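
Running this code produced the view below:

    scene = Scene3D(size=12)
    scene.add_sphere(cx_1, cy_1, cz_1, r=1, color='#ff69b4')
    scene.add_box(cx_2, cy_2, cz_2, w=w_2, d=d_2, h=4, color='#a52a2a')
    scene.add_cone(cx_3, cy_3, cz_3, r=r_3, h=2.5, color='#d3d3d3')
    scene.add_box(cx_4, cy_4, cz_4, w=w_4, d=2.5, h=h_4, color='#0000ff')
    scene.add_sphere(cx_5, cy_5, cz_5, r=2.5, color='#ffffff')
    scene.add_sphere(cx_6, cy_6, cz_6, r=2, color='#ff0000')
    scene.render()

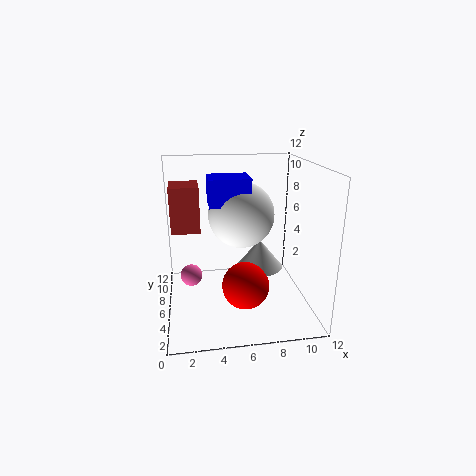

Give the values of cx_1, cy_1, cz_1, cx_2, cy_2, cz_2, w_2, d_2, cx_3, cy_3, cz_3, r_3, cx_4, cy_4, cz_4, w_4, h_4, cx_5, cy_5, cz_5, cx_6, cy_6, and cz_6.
cx_1 = 2
cy_1 = 8.5
cz_1 = 1.5
cx_2 = 0.5
cy_2 = 7.5
cz_2 = 6
w_2 = 2.5
d_2 = 3
cx_3 = 8
cy_3 = 6.5
cz_3 = 3
r_3 = 2
cx_4 = 3.5
cy_4 = 3
cz_4 = 9.5
w_4 = 3
h_4 = 2
cx_5 = 6
cy_5 = 4.5
cz_5 = 8.5
cx_6 = 6.5
cy_6 = 5
cz_6 = 2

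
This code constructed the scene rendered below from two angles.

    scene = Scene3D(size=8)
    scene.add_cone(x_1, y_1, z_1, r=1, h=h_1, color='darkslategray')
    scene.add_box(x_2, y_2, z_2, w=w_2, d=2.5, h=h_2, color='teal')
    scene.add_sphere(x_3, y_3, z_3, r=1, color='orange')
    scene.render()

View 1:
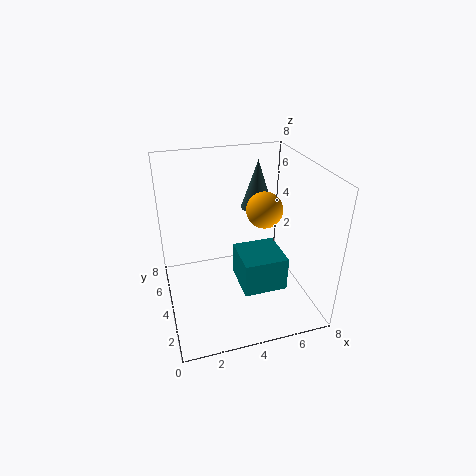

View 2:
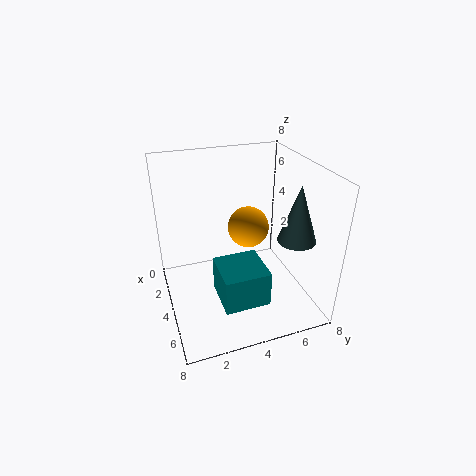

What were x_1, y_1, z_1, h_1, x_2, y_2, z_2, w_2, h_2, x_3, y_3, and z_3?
x_1 = 6
y_1 = 6.5
z_1 = 4.5
h_1 = 3
x_2 = 4
y_2 = 2.5
z_2 = 1
w_2 = 2.5
h_2 = 2
x_3 = 5.5
y_3 = 4
z_3 = 5.5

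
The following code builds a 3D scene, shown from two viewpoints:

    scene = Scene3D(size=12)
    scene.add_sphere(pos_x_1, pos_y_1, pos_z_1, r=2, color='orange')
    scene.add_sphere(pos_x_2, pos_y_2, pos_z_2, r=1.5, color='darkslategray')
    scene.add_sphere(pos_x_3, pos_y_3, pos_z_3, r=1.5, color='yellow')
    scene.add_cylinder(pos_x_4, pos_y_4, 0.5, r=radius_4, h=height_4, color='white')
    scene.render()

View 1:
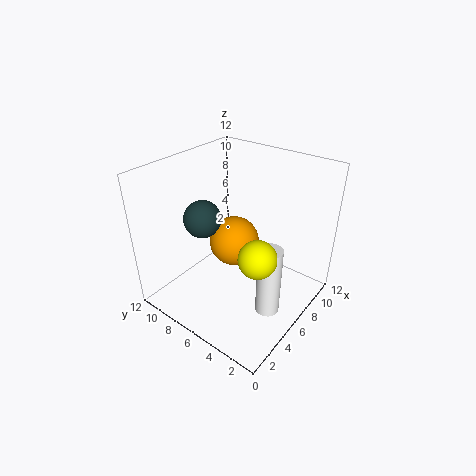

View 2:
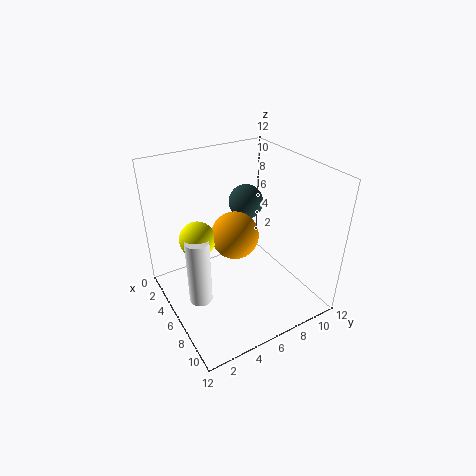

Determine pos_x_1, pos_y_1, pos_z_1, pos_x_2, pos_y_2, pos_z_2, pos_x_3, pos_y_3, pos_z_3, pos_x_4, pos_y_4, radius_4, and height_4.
pos_x_1 = 5.5
pos_y_1 = 6
pos_z_1 = 6
pos_x_2 = 4
pos_y_2 = 8
pos_z_2 = 8
pos_x_3 = 4.5
pos_y_3 = 3
pos_z_3 = 6
pos_x_4 = 5.5
pos_y_4 = 2.5
radius_4 = 1
height_4 = 6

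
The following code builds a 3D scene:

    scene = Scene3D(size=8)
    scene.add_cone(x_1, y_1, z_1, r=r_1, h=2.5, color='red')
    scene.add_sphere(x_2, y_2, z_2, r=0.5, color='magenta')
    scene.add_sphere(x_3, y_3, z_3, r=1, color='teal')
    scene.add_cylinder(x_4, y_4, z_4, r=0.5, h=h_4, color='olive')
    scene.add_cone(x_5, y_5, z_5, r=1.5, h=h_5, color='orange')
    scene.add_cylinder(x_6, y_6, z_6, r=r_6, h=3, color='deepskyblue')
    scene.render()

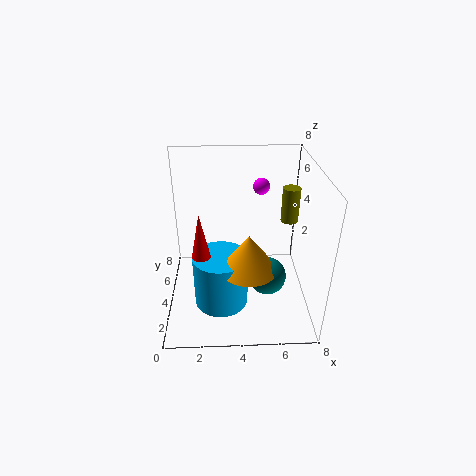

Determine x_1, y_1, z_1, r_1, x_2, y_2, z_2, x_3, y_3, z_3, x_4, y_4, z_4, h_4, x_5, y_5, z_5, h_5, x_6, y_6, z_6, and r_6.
x_1 = 2; y_1 = 3; z_1 = 3.5; r_1 = 0.5; x_2 = 5.5; y_2 = 6.5; z_2 = 6; x_3 = 5.5; y_3 = 2.5; z_3 = 2.5; x_4 = 7; y_4 = 5; z_4 = 4.5; h_4 = 2; x_5 = 4.5; y_5 = 2.5; z_5 = 3; h_5 = 2; x_6 = 3; y_6 = 3; z_6 = 0.5; r_6 = 1.5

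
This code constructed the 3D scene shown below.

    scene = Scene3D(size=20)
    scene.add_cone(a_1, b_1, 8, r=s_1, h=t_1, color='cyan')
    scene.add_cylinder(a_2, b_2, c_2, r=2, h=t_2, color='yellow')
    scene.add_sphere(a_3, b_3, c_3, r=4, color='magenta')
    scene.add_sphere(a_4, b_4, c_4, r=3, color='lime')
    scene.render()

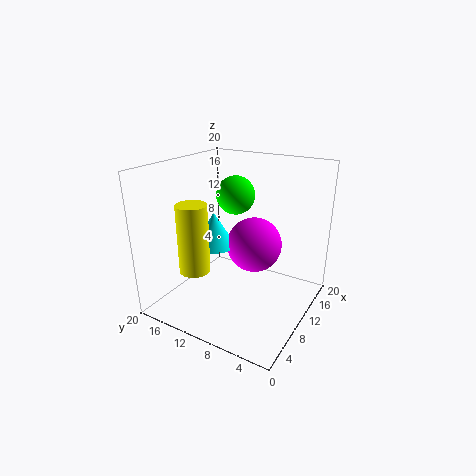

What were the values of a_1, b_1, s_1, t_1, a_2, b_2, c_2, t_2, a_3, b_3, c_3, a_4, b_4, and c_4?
a_1 = 10, b_1 = 14, s_1 = 3, t_1 = 5, a_2 = 4, b_2 = 13, c_2 = 7, t_2 = 9, a_3 = 13, b_3 = 9, c_3 = 8, a_4 = 16, b_4 = 14, c_4 = 14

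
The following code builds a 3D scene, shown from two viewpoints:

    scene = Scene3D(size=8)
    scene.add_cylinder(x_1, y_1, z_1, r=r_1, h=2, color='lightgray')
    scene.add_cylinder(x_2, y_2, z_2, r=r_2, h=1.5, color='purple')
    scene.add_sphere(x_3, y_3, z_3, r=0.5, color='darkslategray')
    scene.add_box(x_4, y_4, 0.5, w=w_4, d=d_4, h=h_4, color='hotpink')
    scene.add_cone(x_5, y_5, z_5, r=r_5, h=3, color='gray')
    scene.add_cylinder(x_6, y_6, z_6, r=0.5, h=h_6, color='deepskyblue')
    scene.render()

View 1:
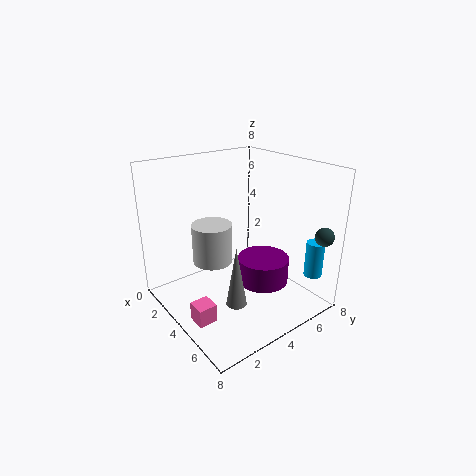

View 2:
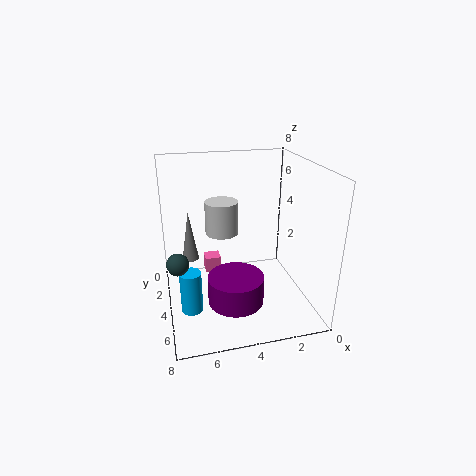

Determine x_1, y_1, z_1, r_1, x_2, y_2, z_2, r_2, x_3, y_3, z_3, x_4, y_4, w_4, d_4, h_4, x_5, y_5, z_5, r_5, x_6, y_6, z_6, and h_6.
x_1 = 4.5
y_1 = 2
z_1 = 3.5
r_1 = 1
x_2 = 4.5
y_2 = 5.5
z_2 = 1
r_2 = 1.5
x_3 = 7.5
y_3 = 7
z_3 = 4.5
x_4 = 4.5
y_4 = 0.5
w_4 = 1
d_4 = 1
h_4 = 1
x_5 = 6.5
y_5 = 2
z_5 = 2
r_5 = 0.5
x_6 = 7
y_6 = 7
z_6 = 2
h_6 = 2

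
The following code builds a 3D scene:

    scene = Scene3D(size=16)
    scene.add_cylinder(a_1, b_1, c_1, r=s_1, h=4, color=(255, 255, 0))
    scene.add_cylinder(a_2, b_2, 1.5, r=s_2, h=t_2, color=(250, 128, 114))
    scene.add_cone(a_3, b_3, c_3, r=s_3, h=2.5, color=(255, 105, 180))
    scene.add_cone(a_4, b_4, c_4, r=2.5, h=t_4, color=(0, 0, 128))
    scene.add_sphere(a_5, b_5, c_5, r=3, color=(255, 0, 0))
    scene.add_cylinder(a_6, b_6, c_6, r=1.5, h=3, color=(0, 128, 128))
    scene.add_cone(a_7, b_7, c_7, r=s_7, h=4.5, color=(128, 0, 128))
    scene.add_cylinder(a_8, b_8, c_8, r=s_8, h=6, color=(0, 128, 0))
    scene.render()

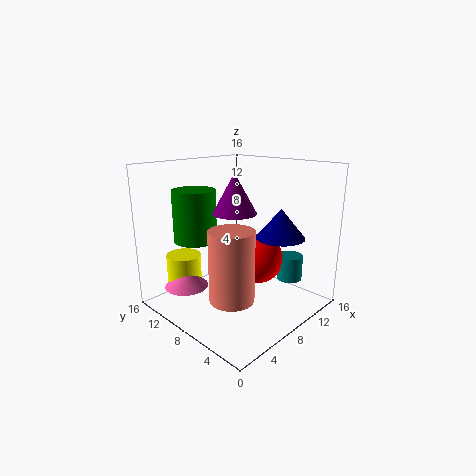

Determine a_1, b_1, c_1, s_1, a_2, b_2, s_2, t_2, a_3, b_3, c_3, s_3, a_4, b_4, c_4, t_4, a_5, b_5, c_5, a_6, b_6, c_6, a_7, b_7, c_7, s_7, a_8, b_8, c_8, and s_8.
a_1 = 4.5; b_1 = 13.5; c_1 = 1.5; s_1 = 2; a_2 = 6; b_2 = 7; s_2 = 2.5; t_2 = 8; a_3 = 4; b_3 = 12.5; c_3 = 2; s_3 = 2.5; a_4 = 9; b_4 = 3; c_4 = 9; t_4 = 3; a_5 = 11.5; b_5 = 8; c_5 = 4.5; a_6 = 14; b_6 = 5; c_6 = 2; a_7 = 8.5; b_7 = 9; c_7 = 10.5; s_7 = 2.5; a_8 = 6; b_8 = 13; c_8 = 7; s_8 = 2.5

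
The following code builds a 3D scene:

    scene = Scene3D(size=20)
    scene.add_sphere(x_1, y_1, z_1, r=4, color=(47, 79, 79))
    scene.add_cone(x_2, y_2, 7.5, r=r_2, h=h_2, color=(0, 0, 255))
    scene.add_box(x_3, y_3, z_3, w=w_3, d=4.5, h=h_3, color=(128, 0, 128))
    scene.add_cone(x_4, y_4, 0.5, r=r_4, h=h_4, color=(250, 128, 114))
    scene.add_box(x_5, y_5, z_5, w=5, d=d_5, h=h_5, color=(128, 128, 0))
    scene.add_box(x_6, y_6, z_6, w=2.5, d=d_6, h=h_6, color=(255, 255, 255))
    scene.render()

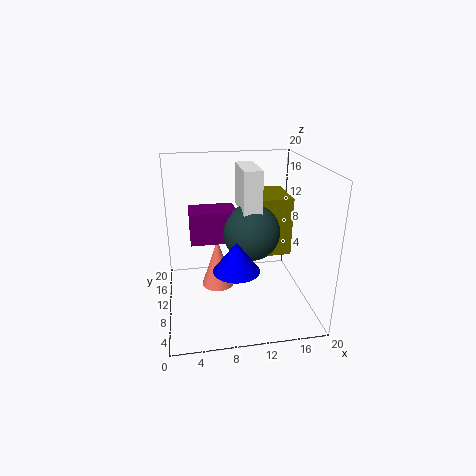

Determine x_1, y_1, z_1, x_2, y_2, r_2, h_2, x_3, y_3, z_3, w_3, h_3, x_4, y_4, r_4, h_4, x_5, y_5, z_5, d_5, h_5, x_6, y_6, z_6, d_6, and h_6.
x_1 = 12, y_1 = 10.5, z_1 = 10.5, x_2 = 9, y_2 = 5.5, r_2 = 3, h_2 = 4, x_3 = 3.5, y_3 = 10.5, z_3 = 9, w_3 = 6.5, h_3 = 4.5, x_4 = 7.5, y_4 = 14, r_4 = 2.5, h_4 = 7.5, x_5 = 13, y_5 = 10.5, z_5 = 6.5, d_5 = 7, h_5 = 8.5, x_6 = 10.5, y_6 = 8.5, z_6 = 13.5, d_6 = 6.5, h_6 = 6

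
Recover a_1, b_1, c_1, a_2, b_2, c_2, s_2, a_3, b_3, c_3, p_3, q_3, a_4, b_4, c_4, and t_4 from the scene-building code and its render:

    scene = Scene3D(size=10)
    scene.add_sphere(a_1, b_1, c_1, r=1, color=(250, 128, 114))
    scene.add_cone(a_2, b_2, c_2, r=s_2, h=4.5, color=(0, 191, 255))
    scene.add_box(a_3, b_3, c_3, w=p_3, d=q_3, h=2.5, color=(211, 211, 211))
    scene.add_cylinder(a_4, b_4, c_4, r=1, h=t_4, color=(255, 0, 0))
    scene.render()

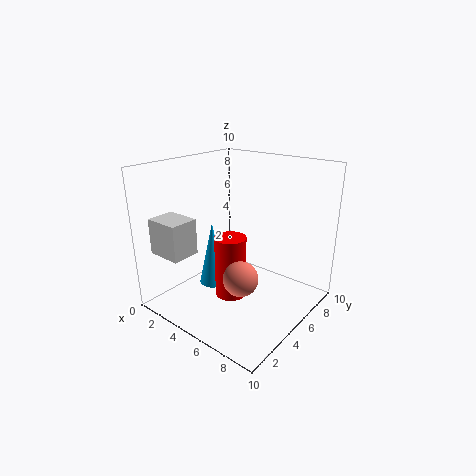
a_1 = 8; b_1 = 1.5; c_1 = 4.5; a_2 = 3.5; b_2 = 4; c_2 = 1.5; s_2 = 1; a_3 = 0.5; b_3 = 1; c_3 = 4; p_3 = 2.5; q_3 = 2; a_4 = 6; b_4 = 3; c_4 = 2; t_4 = 4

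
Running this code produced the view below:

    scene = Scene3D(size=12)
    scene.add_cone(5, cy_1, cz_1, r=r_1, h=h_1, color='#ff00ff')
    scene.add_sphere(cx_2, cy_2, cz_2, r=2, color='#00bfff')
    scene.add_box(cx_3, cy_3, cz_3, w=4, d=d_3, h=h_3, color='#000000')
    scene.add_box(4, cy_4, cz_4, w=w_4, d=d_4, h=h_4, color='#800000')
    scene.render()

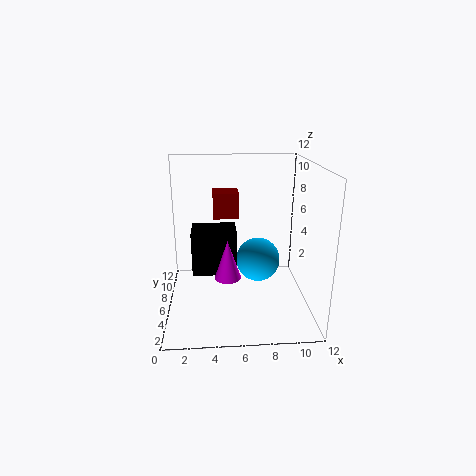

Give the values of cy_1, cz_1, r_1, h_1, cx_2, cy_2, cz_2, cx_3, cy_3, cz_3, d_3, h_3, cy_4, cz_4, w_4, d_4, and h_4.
cy_1 = 3
cz_1 = 4
r_1 = 1
h_1 = 3
cx_2 = 8
cy_2 = 8
cz_2 = 3
cx_3 = 2
cy_3 = 7
cz_3 = 2
d_3 = 3
h_3 = 4
cy_4 = 5
cz_4 = 8
w_4 = 2
d_4 = 2
h_4 = 2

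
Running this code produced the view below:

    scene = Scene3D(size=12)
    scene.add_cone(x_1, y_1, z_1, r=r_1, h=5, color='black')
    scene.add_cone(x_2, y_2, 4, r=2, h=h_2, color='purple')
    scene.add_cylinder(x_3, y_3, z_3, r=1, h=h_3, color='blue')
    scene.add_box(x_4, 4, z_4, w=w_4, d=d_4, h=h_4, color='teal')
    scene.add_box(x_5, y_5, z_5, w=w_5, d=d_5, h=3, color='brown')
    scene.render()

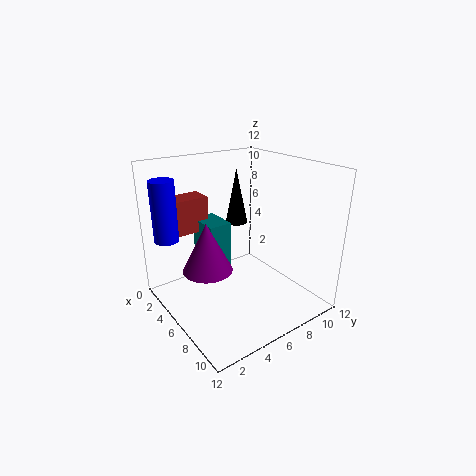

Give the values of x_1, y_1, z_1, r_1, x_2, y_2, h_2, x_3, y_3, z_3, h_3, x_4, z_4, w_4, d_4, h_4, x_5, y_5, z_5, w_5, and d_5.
x_1 = 3; y_1 = 8; z_1 = 6; r_1 = 1; x_2 = 6; y_2 = 3; h_2 = 4; x_3 = 3; y_3 = 1; z_3 = 6; h_3 = 5; x_4 = 2; z_4 = 2; w_4 = 3; d_4 = 2; h_4 = 5; x_5 = 1; y_5 = 1; z_5 = 6; w_5 = 2; d_5 = 4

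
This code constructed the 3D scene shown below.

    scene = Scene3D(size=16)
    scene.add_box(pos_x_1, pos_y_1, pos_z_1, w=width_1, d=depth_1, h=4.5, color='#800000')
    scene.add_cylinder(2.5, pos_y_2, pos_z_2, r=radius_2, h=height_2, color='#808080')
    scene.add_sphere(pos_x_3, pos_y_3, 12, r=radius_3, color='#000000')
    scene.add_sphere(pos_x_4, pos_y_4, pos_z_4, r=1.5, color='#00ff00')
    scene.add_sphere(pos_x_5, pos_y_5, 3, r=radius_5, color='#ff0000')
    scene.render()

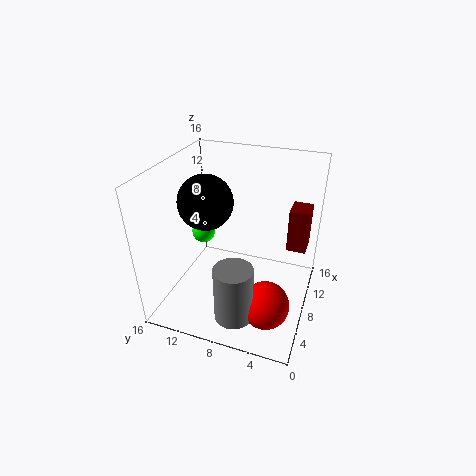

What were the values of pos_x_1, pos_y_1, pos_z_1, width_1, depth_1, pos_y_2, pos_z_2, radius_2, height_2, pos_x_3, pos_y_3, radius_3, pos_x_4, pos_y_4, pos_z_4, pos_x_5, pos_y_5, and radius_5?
pos_x_1 = 7.5; pos_y_1 = 0.5; pos_z_1 = 8; width_1 = 2.5; depth_1 = 2; pos_y_2 = 6.5; pos_z_2 = 2; radius_2 = 2; height_2 = 6; pos_x_3 = 7.5; pos_y_3 = 11.5; radius_3 = 3; pos_x_4 = 12.5; pos_y_4 = 14.5; pos_z_4 = 5; pos_x_5 = 4; pos_y_5 = 3.5; radius_5 = 2.5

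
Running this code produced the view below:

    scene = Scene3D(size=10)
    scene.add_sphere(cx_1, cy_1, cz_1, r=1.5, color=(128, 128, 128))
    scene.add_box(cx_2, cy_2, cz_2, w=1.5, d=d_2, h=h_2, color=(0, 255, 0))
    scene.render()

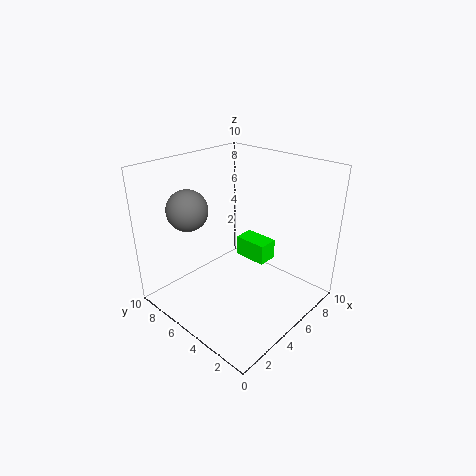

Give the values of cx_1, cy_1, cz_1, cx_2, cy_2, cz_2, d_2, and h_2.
cx_1 = 3.5
cy_1 = 8.5
cz_1 = 6.5
cx_2 = 6.5
cy_2 = 4
cz_2 = 2.5
d_2 = 2.5
h_2 = 1.5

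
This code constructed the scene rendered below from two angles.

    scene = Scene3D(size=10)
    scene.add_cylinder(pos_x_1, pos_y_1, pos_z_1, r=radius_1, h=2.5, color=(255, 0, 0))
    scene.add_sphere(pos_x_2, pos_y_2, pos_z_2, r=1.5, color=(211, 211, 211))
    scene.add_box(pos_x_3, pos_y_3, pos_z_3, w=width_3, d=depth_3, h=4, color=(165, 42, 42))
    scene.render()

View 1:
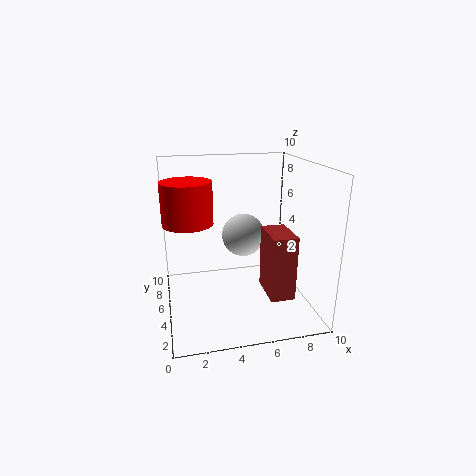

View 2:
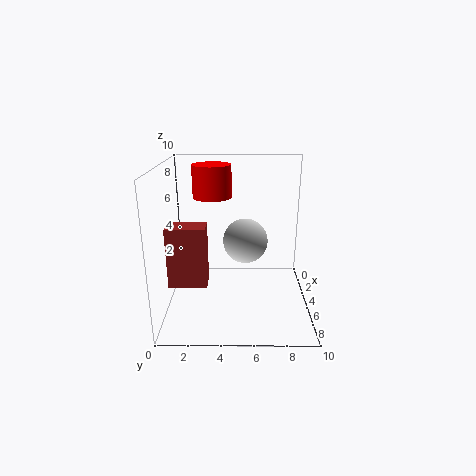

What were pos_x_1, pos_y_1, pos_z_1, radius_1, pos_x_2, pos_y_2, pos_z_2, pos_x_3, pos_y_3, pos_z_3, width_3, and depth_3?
pos_x_1 = 1.5
pos_y_1 = 3
pos_z_1 = 7
radius_1 = 1.5
pos_x_2 = 5.5
pos_y_2 = 5.5
pos_z_2 = 5
pos_x_3 = 6
pos_y_3 = 0.5
pos_z_3 = 2.5
width_3 = 1.5
depth_3 = 2.5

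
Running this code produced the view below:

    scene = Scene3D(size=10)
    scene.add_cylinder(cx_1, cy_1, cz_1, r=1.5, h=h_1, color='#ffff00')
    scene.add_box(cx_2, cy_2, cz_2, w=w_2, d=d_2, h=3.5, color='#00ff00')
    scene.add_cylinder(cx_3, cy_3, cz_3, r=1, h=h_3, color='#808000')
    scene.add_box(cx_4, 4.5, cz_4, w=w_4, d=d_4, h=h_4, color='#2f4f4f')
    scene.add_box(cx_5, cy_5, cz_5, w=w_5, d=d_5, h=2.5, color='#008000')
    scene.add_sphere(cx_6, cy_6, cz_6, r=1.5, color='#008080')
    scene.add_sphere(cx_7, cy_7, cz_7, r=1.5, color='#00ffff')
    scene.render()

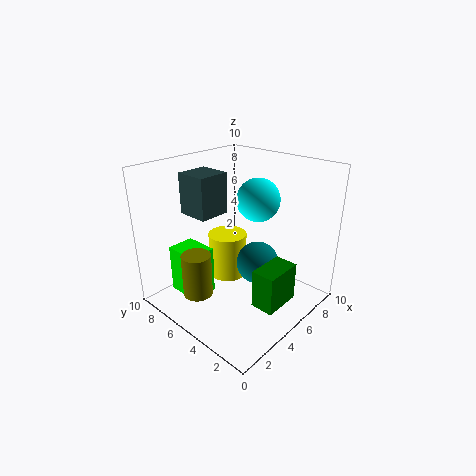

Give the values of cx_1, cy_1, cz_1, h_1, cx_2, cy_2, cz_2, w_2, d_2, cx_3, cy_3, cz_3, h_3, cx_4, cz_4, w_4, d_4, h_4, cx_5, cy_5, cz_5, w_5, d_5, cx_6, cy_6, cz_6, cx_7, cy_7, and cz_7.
cx_1 = 6.5; cy_1 = 7.5; cz_1 = 0.5; h_1 = 3.5; cx_2 = 2; cy_2 = 6.5; cz_2 = 0.5; w_2 = 2; d_2 = 2.5; cx_3 = 2; cy_3 = 6; cz_3 = 1.5; h_3 = 3; cx_4 = 1.5; cz_4 = 7.5; w_4 = 2; d_4 = 2; h_4 = 2.5; cx_5 = 3; cy_5 = 0.5; cz_5 = 2; w_5 = 2.5; d_5 = 1.5; cx_6 = 6; cy_6 = 4; cz_6 = 3; cx_7 = 6.5; cy_7 = 4.5; cz_7 = 7.5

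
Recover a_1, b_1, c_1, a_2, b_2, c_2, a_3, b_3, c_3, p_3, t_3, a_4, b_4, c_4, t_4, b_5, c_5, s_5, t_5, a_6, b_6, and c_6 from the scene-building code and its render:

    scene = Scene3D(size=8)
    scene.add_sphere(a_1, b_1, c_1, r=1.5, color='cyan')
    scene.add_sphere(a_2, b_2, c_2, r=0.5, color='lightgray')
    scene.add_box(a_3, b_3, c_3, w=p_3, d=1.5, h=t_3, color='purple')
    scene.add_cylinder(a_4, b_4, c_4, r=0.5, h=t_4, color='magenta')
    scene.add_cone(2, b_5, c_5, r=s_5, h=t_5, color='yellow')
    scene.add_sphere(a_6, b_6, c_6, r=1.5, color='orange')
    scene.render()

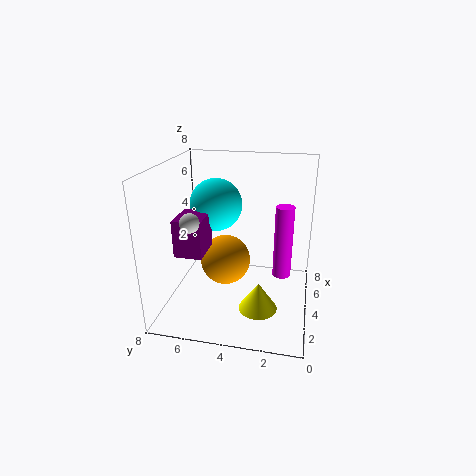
a_1 = 5, b_1 = 5.5, c_1 = 5.5, a_2 = 2, b_2 = 6, c_2 = 5.5, a_3 = 2, b_3 = 5.5, c_3 = 3.5, p_3 = 2, t_3 = 2, a_4 = 4, b_4 = 1.5, c_4 = 2, t_4 = 4, b_5 = 2.5, c_5 = 1, s_5 = 1, t_5 = 1.5, a_6 = 5, b_6 = 5, c_6 = 2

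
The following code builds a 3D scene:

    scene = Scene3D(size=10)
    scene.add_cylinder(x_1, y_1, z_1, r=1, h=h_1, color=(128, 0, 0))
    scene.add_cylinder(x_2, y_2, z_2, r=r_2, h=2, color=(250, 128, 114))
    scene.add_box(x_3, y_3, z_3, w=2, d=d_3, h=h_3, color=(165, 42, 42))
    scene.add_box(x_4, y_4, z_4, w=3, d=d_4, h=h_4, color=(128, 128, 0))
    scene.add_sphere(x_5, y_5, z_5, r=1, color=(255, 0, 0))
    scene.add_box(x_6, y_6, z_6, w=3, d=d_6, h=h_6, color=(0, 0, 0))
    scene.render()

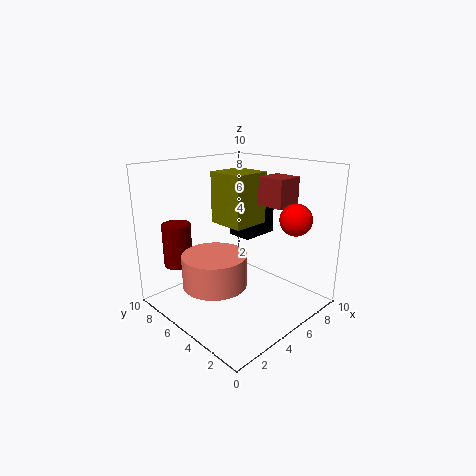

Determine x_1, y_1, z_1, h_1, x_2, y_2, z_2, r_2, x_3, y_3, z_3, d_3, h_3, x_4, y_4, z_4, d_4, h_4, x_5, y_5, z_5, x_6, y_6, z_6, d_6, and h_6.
x_1 = 2; y_1 = 8; z_1 = 3; h_1 = 3; x_2 = 2; y_2 = 4; z_2 = 3; r_2 = 2; x_3 = 7; y_3 = 3; z_3 = 7; d_3 = 2; h_3 = 2; x_4 = 6; y_4 = 6; z_4 = 5; d_4 = 3; h_4 = 4; x_5 = 6; y_5 = 1; z_5 = 7; x_6 = 7; y_6 = 6; z_6 = 4; d_6 = 2; h_6 = 2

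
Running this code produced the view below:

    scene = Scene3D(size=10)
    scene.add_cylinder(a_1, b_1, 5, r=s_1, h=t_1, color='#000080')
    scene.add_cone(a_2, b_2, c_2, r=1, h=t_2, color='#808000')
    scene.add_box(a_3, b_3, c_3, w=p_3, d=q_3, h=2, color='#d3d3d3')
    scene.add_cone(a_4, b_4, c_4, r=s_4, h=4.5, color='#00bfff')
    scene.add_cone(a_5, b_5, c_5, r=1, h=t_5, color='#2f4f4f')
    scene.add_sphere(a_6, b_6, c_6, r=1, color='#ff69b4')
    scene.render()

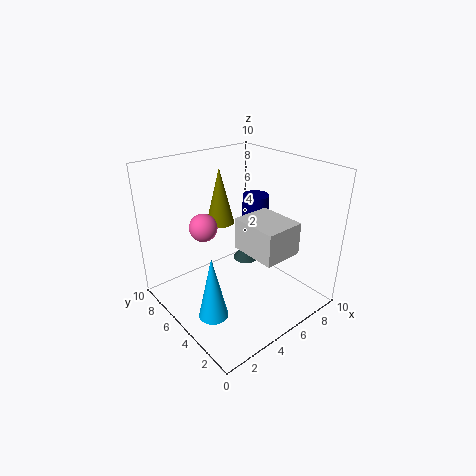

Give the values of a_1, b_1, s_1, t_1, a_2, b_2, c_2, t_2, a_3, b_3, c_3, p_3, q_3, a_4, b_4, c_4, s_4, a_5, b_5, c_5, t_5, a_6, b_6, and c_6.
a_1 = 8, b_1 = 6.5, s_1 = 1, t_1 = 2, a_2 = 5, b_2 = 7, c_2 = 5.5, t_2 = 4, a_3 = 3.5, b_3 = 0.5, c_3 = 5.5, p_3 = 2.5, q_3 = 3, a_4 = 2, b_4 = 4, c_4 = 0.5, s_4 = 1, a_5 = 7.5, b_5 = 7, c_5 = 1.5, t_5 = 1.5, a_6 = 3.5, b_6 = 7, c_6 = 5.5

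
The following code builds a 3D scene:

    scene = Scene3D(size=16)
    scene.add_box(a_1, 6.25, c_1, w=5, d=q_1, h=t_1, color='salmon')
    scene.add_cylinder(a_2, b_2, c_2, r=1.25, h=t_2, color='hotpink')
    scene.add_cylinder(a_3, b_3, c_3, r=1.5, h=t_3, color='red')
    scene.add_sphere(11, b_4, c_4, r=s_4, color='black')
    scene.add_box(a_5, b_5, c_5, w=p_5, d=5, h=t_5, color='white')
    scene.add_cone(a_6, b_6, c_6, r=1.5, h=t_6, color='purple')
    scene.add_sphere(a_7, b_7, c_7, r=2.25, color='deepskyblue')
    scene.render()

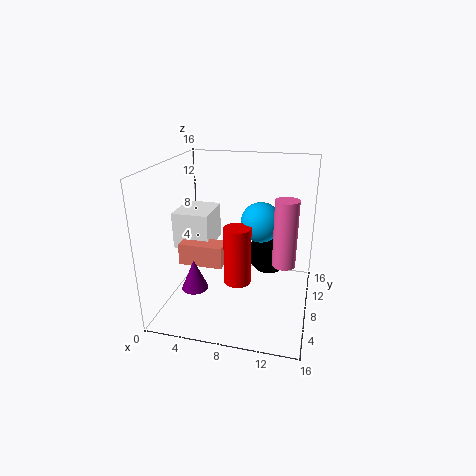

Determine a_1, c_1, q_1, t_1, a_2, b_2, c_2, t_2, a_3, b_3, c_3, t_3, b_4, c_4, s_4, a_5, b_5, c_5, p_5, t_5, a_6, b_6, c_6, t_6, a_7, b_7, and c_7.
a_1 = 1.5; c_1 = 4.75; q_1 = 2.25; t_1 = 2.5; a_2 = 13.25; b_2 = 7.25; c_2 = 5.75; t_2 = 7.25; a_3 = 8.25; b_3 = 6.75; c_3 = 3.25; t_3 = 6.5; b_4 = 11.5; c_4 = 4.75; s_4 = 2.5; a_5 = 0.25; b_5 = 7.75; c_5 = 6; p_5 = 4.25; t_5 = 4.25; a_6 = 3.5; b_6 = 5.75; c_6 = 2.25; t_6 = 3.5; a_7 = 10.25; b_7 = 9.5; c_7 = 9.5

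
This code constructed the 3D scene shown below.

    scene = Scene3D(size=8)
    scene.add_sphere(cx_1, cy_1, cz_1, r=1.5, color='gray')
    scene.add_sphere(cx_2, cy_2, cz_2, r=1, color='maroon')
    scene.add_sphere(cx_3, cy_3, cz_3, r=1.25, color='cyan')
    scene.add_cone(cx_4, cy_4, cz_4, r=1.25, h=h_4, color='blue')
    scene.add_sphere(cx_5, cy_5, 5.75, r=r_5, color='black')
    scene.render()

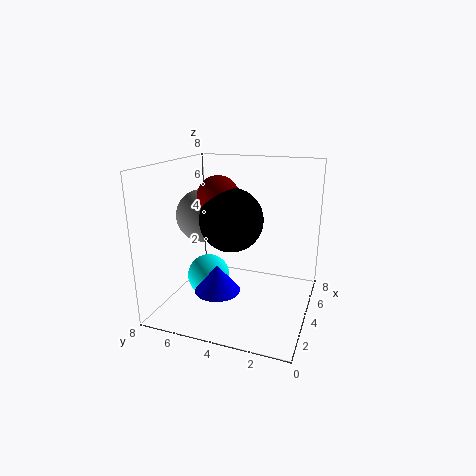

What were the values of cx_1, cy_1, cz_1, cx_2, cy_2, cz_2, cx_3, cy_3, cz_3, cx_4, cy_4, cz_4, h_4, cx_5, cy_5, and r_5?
cx_1 = 4.25; cy_1 = 6.25; cz_1 = 5; cx_2 = 2; cy_2 = 4.25; cz_2 = 6.75; cx_3 = 4.25; cy_3 = 6; cz_3 = 1.25; cx_4 = 2.75; cy_4 = 4.75; cz_4 = 1.25; h_4 = 1.5; cx_5 = 1.75; cy_5 = 3.5; r_5 = 1.5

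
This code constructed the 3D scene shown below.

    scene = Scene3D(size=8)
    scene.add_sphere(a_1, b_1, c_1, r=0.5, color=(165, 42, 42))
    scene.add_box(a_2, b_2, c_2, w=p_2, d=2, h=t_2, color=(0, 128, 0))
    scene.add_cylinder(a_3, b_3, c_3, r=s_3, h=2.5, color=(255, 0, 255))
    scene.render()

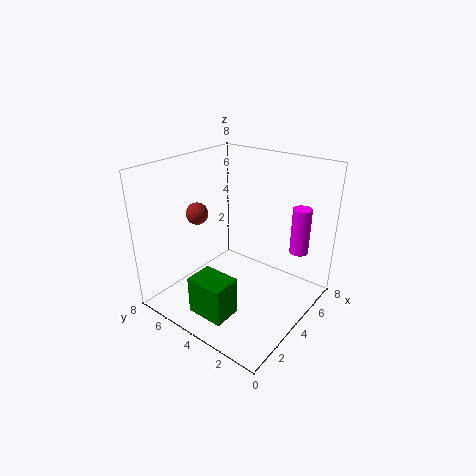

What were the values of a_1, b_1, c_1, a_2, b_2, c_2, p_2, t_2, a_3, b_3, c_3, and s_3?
a_1 = 1; b_1 = 4; c_1 = 6.5; a_2 = 0.5; b_2 = 2.5; c_2 = 1; p_2 = 1.5; t_2 = 2; a_3 = 5.5; b_3 = 1; c_3 = 3.5; s_3 = 0.5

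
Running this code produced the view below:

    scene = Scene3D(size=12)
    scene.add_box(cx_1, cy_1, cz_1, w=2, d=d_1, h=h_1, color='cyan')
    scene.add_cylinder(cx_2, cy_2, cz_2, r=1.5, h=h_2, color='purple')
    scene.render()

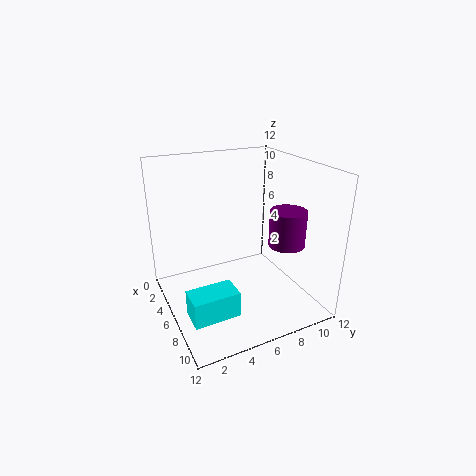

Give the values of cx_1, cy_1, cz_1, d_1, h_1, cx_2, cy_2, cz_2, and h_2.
cx_1 = 8.5, cy_1 = 0.5, cz_1 = 2, d_1 = 3.5, h_1 = 2, cx_2 = 8, cy_2 = 9.5, cz_2 = 5.5, h_2 = 3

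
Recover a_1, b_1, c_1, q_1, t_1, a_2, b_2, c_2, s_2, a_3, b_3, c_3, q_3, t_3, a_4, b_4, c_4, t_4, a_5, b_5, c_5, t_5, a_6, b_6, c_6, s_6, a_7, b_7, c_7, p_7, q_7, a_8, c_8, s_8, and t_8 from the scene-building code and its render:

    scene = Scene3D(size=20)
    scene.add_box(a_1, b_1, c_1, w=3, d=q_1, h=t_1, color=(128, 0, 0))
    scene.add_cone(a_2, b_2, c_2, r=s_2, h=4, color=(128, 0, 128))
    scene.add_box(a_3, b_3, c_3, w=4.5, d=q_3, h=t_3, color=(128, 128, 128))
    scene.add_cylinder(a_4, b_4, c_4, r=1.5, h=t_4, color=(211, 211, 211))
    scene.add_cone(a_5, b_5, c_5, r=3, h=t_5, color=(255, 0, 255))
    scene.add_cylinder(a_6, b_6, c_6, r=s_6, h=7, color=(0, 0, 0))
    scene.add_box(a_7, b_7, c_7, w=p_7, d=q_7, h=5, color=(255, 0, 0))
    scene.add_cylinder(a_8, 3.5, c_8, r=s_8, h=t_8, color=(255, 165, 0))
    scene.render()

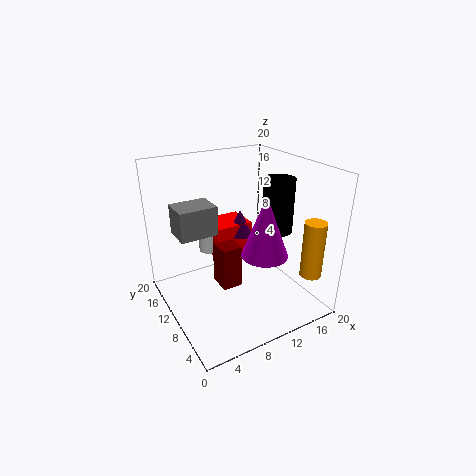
a_1 = 8
b_1 = 10.5
c_1 = 1.5
q_1 = 3.5
t_1 = 6.5
a_2 = 13
b_2 = 14.5
c_2 = 8
s_2 = 2
a_3 = 0.5
b_3 = 6
c_3 = 13.5
q_3 = 3.5
t_3 = 3.5
a_4 = 8.5
b_4 = 16.5
c_4 = 5.5
t_4 = 3.5
a_5 = 11
b_5 = 5
c_5 = 9.5
t_5 = 8
a_6 = 13.5
b_6 = 6
c_6 = 12
s_6 = 2
a_7 = 8.5
b_7 = 13.5
c_7 = 5
p_7 = 6
q_7 = 5
a_8 = 18
c_8 = 5
s_8 = 1.5
t_8 = 8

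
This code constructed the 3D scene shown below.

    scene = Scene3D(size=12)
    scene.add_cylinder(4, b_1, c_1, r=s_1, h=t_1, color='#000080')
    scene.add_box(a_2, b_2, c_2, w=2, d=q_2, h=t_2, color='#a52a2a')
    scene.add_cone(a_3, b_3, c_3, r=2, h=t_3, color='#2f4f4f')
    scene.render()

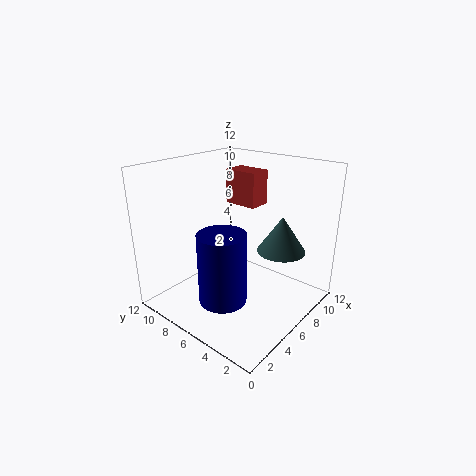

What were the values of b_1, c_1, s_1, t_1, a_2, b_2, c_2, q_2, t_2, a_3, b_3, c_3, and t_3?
b_1 = 6, c_1 = 1, s_1 = 2, t_1 = 6, a_2 = 8, b_2 = 6, c_2 = 8, q_2 = 3, t_2 = 3, a_3 = 8, b_3 = 3, c_3 = 5, t_3 = 3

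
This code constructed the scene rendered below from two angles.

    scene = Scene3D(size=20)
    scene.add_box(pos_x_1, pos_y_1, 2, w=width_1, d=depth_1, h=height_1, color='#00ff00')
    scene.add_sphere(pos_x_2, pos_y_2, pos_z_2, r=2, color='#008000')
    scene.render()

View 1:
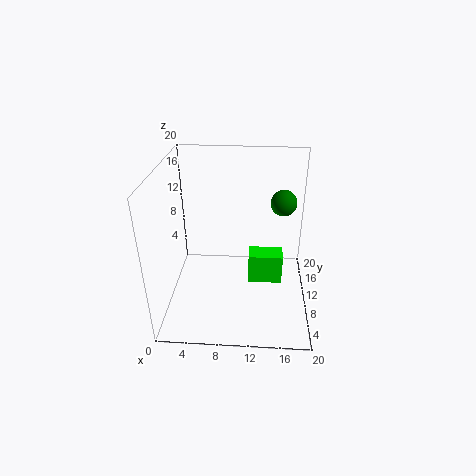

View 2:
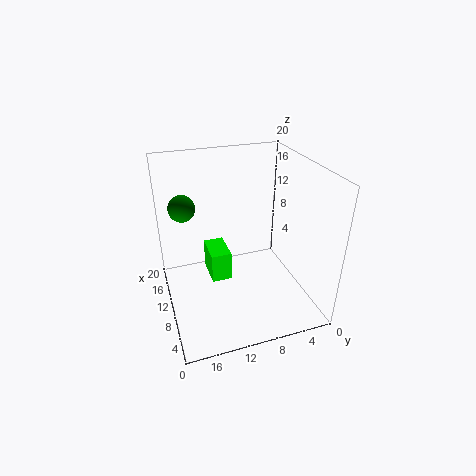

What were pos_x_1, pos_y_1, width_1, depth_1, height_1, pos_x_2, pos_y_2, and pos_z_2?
pos_x_1 = 11.5
pos_y_1 = 10.5
width_1 = 5
depth_1 = 3
height_1 = 4.5
pos_x_2 = 16.5
pos_y_2 = 16.5
pos_z_2 = 12.5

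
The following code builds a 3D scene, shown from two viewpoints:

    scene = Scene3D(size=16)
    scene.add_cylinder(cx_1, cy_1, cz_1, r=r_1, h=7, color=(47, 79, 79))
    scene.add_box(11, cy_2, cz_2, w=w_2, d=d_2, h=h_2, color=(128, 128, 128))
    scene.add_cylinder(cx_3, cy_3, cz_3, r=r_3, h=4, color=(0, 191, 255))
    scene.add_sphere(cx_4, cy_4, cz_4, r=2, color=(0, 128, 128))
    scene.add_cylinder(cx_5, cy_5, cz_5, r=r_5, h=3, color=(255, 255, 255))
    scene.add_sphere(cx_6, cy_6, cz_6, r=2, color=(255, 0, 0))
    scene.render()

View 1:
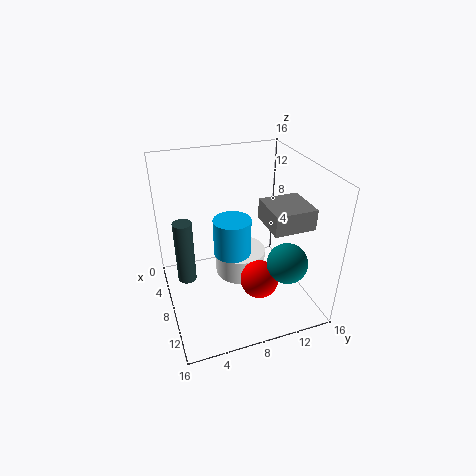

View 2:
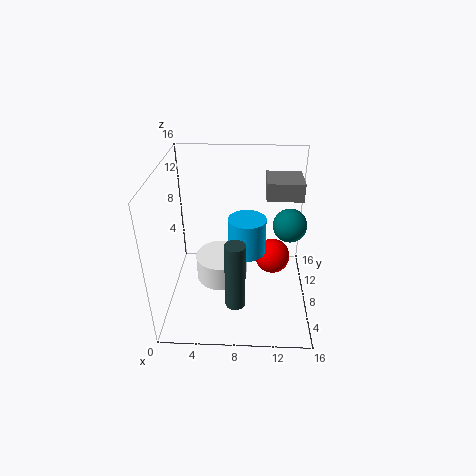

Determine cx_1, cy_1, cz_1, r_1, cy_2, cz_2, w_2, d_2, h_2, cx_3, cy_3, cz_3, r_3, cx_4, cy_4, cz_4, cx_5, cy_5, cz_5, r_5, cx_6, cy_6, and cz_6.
cx_1 = 8, cy_1 = 2, cz_1 = 4, r_1 = 1, cy_2 = 9, cz_2 = 12, w_2 = 4, d_2 = 4, h_2 = 2, cx_3 = 9, cy_3 = 7, cz_3 = 7, r_3 = 2, cx_4 = 14, cy_4 = 11, cz_4 = 8, cx_5 = 6, cy_5 = 9, cz_5 = 2, r_5 = 3, cx_6 = 12, cy_6 = 9, cz_6 = 5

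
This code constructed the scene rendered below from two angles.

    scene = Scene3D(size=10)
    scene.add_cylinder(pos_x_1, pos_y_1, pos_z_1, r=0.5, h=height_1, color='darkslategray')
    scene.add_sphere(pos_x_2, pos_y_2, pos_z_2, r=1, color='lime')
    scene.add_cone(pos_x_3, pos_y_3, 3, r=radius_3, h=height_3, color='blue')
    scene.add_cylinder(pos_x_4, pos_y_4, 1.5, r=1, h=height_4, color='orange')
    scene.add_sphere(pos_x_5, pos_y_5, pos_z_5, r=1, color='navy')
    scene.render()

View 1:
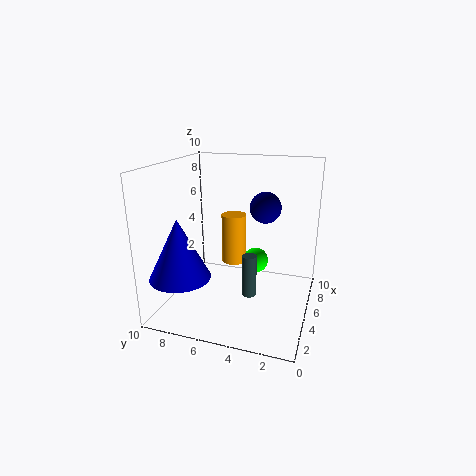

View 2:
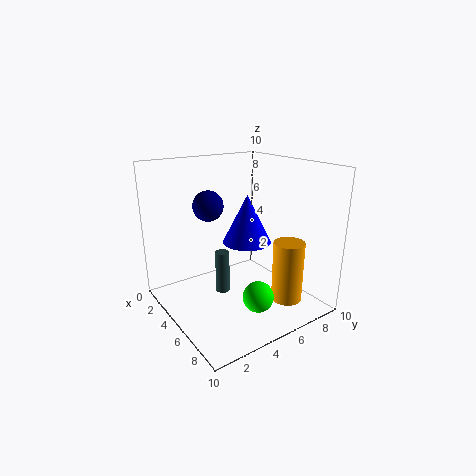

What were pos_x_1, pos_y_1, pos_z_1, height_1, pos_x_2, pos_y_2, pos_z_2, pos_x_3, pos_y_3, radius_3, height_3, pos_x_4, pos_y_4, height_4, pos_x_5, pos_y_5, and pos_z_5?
pos_x_1 = 4.5, pos_y_1 = 4, pos_z_1 = 1, height_1 = 3, pos_x_2 = 8, pos_y_2 = 4.5, pos_z_2 = 2, pos_x_3 = 2, pos_y_3 = 8, radius_3 = 2, height_3 = 4, pos_x_4 = 8.5, pos_y_4 = 6.5, height_4 = 4, pos_x_5 = 4.5, pos_y_5 = 3, pos_z_5 = 7.5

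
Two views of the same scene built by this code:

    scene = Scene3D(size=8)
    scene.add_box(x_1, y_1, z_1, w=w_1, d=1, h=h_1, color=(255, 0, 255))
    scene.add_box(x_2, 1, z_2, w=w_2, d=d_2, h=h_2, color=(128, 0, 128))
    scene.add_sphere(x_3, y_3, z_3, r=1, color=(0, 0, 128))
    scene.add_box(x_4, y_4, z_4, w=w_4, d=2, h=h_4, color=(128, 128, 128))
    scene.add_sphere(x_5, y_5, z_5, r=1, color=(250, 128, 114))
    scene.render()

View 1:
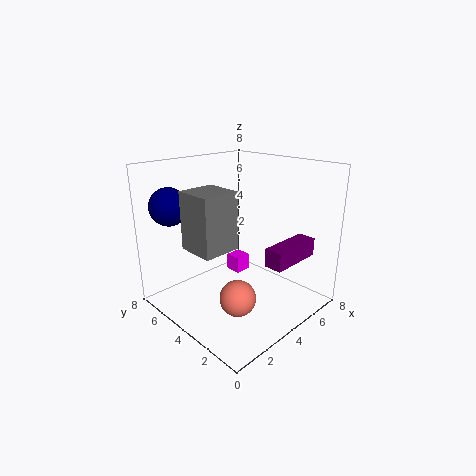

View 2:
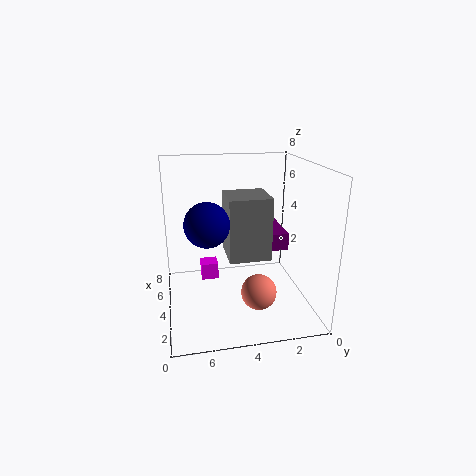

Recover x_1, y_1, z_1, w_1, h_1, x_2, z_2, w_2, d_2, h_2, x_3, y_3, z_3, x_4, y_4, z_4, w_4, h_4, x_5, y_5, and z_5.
x_1 = 5
y_1 = 5
z_1 = 1
w_1 = 1
h_1 = 1
x_2 = 4
z_2 = 3
w_2 = 3
d_2 = 1
h_2 = 1
x_3 = 1
y_3 = 6
z_3 = 6
x_4 = 1
y_4 = 3
z_4 = 4
w_4 = 2
h_4 = 3
x_5 = 3
y_5 = 3
z_5 = 1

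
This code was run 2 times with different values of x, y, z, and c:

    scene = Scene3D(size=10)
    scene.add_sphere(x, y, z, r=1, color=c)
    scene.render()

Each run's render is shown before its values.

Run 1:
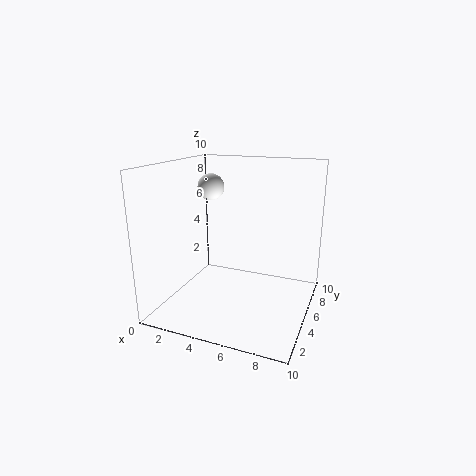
x = 2, y = 7, z = 8, c = 'white'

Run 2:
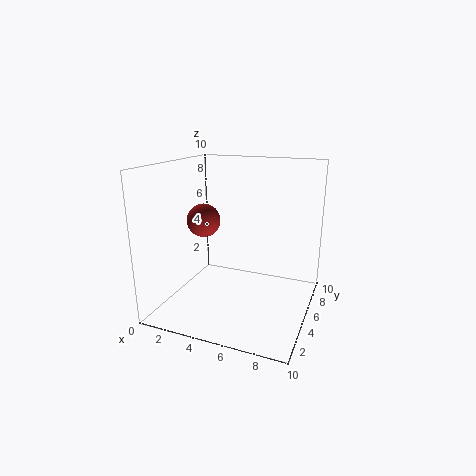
x = 4, y = 2, z = 7, c = 'brown'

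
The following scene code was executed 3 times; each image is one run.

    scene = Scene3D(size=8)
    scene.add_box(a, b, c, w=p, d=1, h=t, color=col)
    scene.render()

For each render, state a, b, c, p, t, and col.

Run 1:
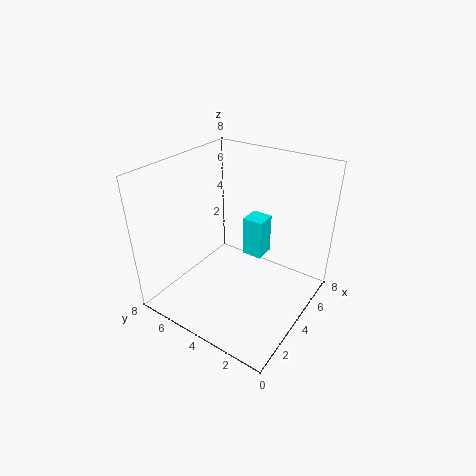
a = 3; b = 2; c = 4; p = 1; t = 2; col = 'cyan'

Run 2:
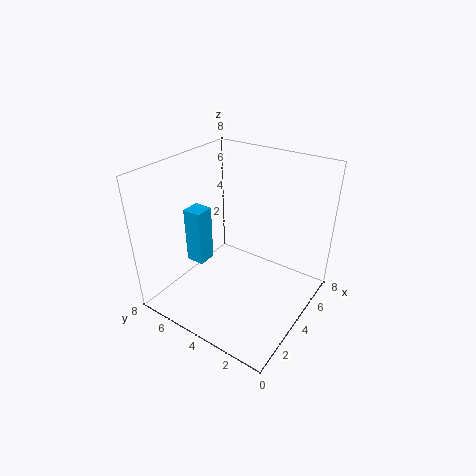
a = 2; b = 5; c = 3; p = 1; t = 3; col = 'deepskyblue'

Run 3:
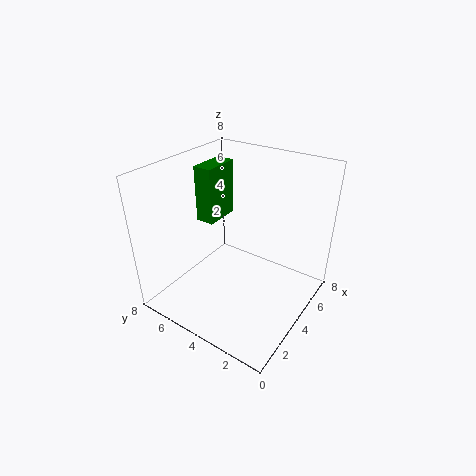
a = 3; b = 5; c = 5; p = 2; t = 3; col = 'green'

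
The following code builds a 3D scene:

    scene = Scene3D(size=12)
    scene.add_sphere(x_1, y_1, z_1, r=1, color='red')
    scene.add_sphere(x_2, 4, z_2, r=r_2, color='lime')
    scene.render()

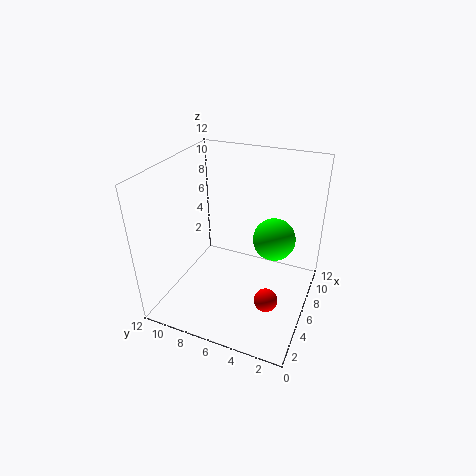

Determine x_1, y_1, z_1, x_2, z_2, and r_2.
x_1 = 5, y_1 = 3, z_1 = 1, x_2 = 10, z_2 = 4, r_2 = 2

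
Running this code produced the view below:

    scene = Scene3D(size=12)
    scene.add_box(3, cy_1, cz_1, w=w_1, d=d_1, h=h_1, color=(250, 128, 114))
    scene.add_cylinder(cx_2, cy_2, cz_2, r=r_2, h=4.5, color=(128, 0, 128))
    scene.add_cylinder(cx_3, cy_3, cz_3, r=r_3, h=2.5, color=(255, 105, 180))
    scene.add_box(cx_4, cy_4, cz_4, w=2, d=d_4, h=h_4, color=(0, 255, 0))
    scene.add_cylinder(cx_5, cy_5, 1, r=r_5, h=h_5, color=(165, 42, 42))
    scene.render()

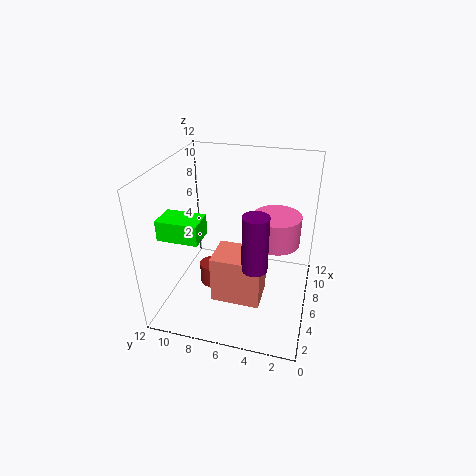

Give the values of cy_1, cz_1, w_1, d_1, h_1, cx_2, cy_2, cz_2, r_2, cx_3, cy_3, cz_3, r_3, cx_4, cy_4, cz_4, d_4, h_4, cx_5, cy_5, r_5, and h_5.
cy_1 = 3.5, cz_1 = 1.5, w_1 = 3, d_1 = 4, h_1 = 4, cx_2 = 3.5, cy_2 = 4, cz_2 = 5, r_2 = 1, cx_3 = 7, cy_3 = 3, cz_3 = 5.5, r_3 = 2, cx_4 = 1, cy_4 = 7.5, cz_4 = 8, d_4 = 3, h_4 = 1.5, cx_5 = 6, cy_5 = 8.5, r_5 = 1, h_5 = 2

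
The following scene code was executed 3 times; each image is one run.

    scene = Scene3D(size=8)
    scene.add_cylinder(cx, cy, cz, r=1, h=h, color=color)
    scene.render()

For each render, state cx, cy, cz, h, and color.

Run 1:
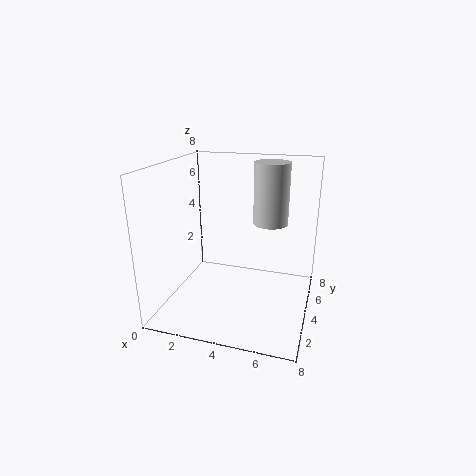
cx = 5.5, cy = 5.5, cz = 4.5, h = 3.5, color = 'lightgray'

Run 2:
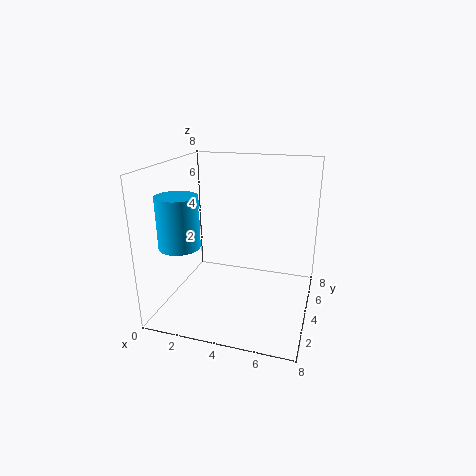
cx = 2, cy = 1, cz = 4.5, h = 2.5, color = 'deepskyblue'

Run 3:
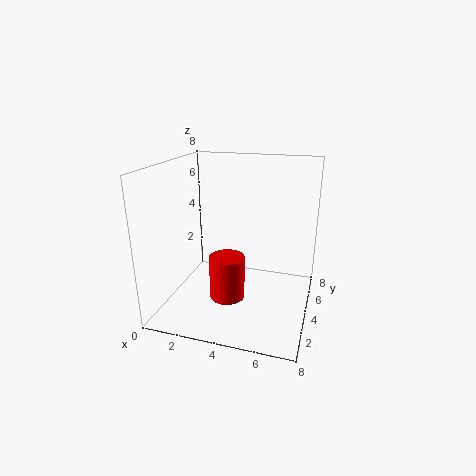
cx = 3.5, cy = 3.5, cz = 0.5, h = 2.5, color = 'red'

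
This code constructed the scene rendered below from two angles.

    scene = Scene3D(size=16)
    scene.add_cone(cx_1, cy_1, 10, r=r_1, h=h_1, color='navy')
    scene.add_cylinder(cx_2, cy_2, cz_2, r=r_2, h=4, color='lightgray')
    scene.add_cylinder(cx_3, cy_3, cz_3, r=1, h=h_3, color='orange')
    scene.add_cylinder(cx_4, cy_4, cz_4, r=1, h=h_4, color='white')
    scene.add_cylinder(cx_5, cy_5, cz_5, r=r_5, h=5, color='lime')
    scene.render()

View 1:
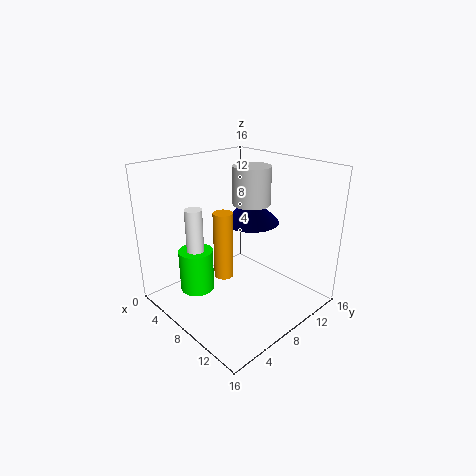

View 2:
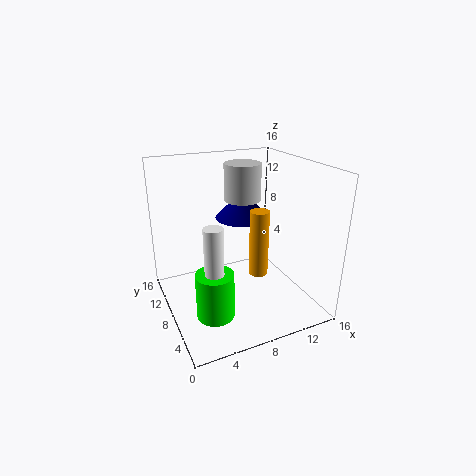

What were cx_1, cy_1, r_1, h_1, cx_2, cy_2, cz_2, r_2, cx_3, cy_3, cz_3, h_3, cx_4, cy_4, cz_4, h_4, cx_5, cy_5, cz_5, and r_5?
cx_1 = 9, cy_1 = 9, r_1 = 3, h_1 = 3, cx_2 = 9, cy_2 = 9, cz_2 = 12, r_2 = 2, cx_3 = 9, cy_3 = 5, cz_3 = 5, h_3 = 7, cx_4 = 4, cy_4 = 5, cz_4 = 4, h_4 = 7, cx_5 = 4, cy_5 = 5, cz_5 = 1, r_5 = 2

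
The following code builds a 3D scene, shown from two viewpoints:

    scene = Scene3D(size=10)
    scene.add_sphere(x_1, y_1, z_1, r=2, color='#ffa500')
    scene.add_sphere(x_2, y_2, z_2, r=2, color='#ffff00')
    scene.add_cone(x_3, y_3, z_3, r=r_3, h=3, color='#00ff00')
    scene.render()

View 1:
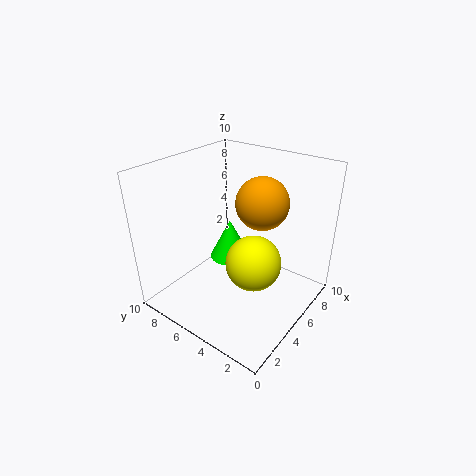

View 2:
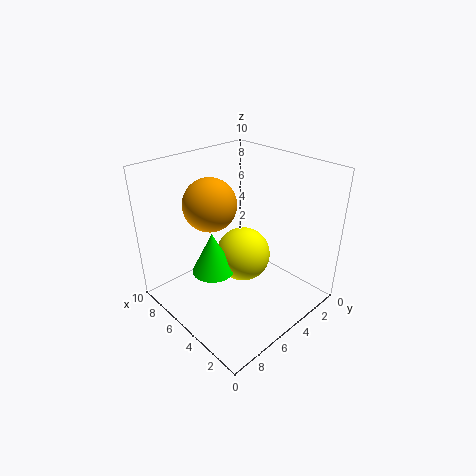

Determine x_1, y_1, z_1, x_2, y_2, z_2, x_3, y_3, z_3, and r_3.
x_1 = 8; y_1 = 5; z_1 = 6.5; x_2 = 5.5; y_2 = 4; z_2 = 3; x_3 = 6; y_3 = 6.5; z_3 = 2.5; r_3 = 1.5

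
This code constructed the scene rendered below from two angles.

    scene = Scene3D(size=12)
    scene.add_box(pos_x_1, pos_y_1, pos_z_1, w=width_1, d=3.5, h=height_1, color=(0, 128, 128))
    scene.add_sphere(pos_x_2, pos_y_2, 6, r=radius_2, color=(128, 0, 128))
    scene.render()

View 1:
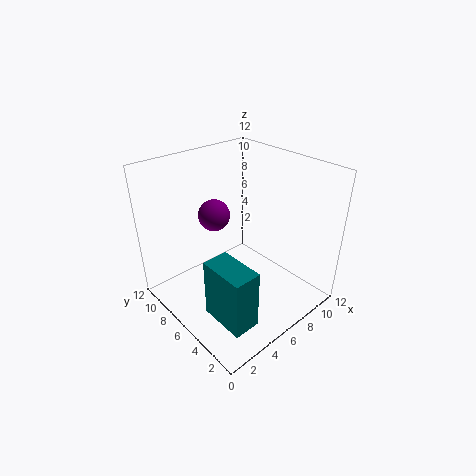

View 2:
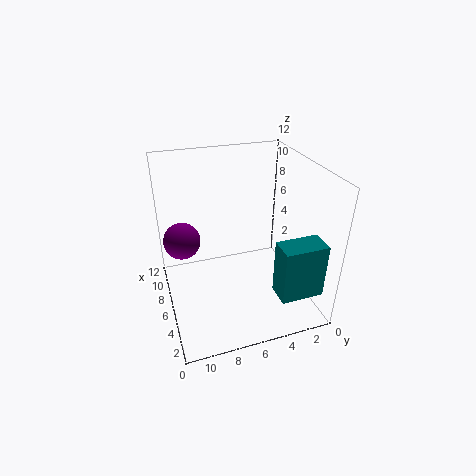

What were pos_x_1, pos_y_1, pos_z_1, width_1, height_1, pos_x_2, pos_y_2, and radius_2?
pos_x_1 = 1
pos_y_1 = 0.5
pos_z_1 = 2.5
width_1 = 2
height_1 = 4.5
pos_x_2 = 7
pos_y_2 = 10.5
radius_2 = 1.5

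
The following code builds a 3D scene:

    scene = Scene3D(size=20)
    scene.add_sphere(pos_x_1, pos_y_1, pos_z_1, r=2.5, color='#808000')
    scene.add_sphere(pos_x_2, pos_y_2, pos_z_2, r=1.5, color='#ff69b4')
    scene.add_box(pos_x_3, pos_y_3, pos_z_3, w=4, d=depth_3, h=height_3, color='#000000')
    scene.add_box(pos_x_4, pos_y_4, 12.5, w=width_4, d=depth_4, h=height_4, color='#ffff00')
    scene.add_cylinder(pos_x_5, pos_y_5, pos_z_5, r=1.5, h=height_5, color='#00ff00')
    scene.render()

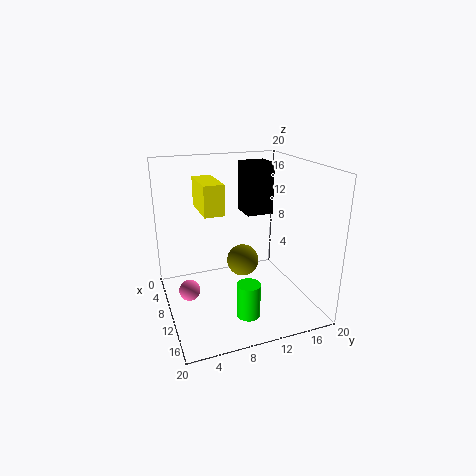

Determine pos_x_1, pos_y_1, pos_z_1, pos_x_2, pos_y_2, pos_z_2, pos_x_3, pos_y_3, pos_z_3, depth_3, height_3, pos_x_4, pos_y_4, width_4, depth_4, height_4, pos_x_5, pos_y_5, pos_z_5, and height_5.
pos_x_1 = 5.5
pos_y_1 = 12.5
pos_z_1 = 4
pos_x_2 = 9
pos_y_2 = 3
pos_z_2 = 2.5
pos_x_3 = 3.5
pos_y_3 = 12.5
pos_z_3 = 12
depth_3 = 4
height_3 = 7.5
pos_x_4 = 0.5
pos_y_4 = 6
width_4 = 7
depth_4 = 3
height_4 = 4.5
pos_x_5 = 16.5
pos_y_5 = 9
pos_z_5 = 2
height_5 = 4.5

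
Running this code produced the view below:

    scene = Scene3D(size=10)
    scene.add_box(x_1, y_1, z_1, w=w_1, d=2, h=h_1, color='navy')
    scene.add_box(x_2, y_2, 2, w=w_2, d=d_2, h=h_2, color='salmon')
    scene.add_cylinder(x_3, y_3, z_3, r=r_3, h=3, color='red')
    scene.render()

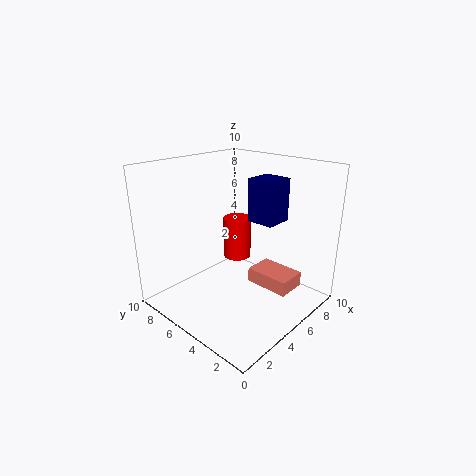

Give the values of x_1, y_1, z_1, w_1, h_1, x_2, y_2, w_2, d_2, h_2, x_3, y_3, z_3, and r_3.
x_1 = 6
y_1 = 3
z_1 = 6
w_1 = 2
h_1 = 3
x_2 = 5
y_2 = 1
w_2 = 2
d_2 = 3
h_2 = 1
x_3 = 6
y_3 = 6
z_3 = 3
r_3 = 1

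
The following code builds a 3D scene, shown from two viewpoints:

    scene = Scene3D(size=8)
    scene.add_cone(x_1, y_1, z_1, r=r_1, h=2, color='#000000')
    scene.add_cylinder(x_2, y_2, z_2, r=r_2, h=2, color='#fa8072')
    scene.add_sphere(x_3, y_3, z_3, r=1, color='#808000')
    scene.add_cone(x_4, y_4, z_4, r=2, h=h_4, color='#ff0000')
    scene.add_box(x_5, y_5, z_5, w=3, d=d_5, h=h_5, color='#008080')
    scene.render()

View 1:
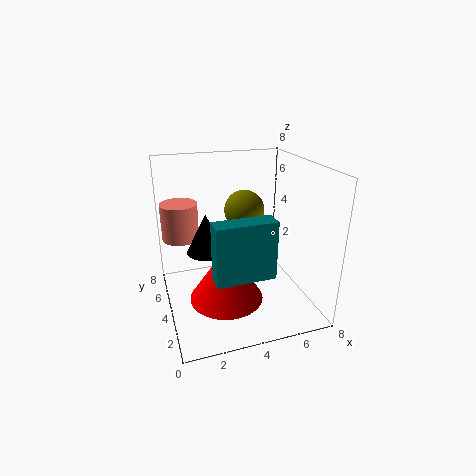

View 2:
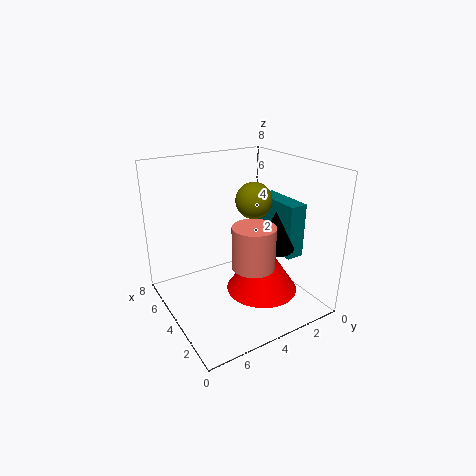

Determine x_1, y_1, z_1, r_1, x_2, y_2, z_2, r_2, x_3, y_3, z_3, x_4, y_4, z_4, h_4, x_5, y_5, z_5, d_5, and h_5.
x_1 = 2
y_1 = 3
z_1 = 4
r_1 = 1
x_2 = 1
y_2 = 5
z_2 = 4
r_2 = 1
x_3 = 4
y_3 = 3
z_3 = 6
x_4 = 3
y_4 = 3
z_4 = 1
h_4 = 3
x_5 = 2
y_5 = 1
z_5 = 3
d_5 = 1
h_5 = 3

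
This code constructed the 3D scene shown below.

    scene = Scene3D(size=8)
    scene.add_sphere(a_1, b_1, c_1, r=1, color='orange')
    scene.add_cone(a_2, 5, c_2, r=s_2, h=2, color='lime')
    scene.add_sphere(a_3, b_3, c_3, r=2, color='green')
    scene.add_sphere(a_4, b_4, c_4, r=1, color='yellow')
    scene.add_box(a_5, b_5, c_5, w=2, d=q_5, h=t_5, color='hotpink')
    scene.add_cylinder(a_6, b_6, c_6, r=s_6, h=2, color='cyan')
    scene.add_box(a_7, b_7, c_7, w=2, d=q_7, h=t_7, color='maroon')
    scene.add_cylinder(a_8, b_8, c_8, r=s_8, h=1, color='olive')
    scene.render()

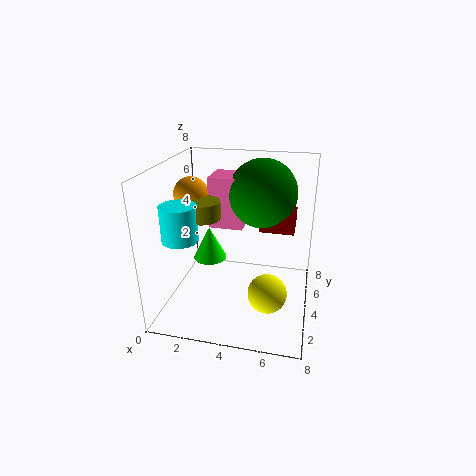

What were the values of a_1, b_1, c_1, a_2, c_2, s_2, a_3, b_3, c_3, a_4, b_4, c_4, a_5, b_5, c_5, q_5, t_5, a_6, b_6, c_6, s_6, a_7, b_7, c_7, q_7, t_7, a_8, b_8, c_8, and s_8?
a_1 = 1, b_1 = 5, c_1 = 6, a_2 = 2, c_2 = 2, s_2 = 1, a_3 = 5, b_3 = 6, c_3 = 6, a_4 = 6, b_4 = 2, c_4 = 2, a_5 = 2, b_5 = 5, c_5 = 4, q_5 = 2, t_5 = 3, a_6 = 1, b_6 = 3, c_6 = 4, s_6 = 1, a_7 = 5, b_7 = 5, c_7 = 4, q_7 = 2, t_7 = 1, a_8 = 2, b_8 = 4, c_8 = 5, s_8 = 1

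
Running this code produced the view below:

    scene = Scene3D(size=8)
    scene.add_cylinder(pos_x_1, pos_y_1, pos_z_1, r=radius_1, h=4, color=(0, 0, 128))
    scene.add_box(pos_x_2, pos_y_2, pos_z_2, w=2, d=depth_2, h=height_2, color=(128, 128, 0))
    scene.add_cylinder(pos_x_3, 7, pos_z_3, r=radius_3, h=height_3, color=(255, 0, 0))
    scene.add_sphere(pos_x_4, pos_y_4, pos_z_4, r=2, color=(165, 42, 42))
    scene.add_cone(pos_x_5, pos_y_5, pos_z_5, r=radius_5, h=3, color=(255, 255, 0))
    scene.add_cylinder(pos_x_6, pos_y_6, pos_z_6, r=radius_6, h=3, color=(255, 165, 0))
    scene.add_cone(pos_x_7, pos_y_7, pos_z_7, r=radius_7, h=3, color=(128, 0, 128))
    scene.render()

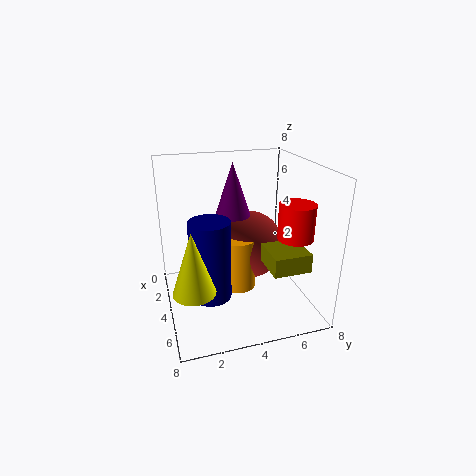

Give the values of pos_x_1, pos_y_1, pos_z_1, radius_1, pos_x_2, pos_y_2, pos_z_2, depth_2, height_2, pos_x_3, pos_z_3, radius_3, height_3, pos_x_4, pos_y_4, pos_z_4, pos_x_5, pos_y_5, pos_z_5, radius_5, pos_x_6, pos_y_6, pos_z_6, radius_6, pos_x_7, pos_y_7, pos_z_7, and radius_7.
pos_x_1 = 6; pos_y_1 = 2; pos_z_1 = 2; radius_1 = 1; pos_x_2 = 5; pos_y_2 = 5; pos_z_2 = 3; depth_2 = 2; height_2 = 1; pos_x_3 = 5; pos_z_3 = 4; radius_3 = 1; height_3 = 2; pos_x_4 = 3; pos_y_4 = 5; pos_z_4 = 3; pos_x_5 = 7; pos_y_5 = 1; pos_z_5 = 3; radius_5 = 1; pos_x_6 = 4; pos_y_6 = 4; pos_z_6 = 1; radius_6 = 1; pos_x_7 = 3; pos_y_7 = 4; pos_z_7 = 5; radius_7 = 1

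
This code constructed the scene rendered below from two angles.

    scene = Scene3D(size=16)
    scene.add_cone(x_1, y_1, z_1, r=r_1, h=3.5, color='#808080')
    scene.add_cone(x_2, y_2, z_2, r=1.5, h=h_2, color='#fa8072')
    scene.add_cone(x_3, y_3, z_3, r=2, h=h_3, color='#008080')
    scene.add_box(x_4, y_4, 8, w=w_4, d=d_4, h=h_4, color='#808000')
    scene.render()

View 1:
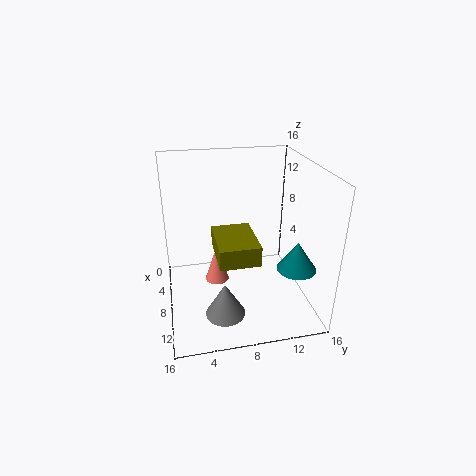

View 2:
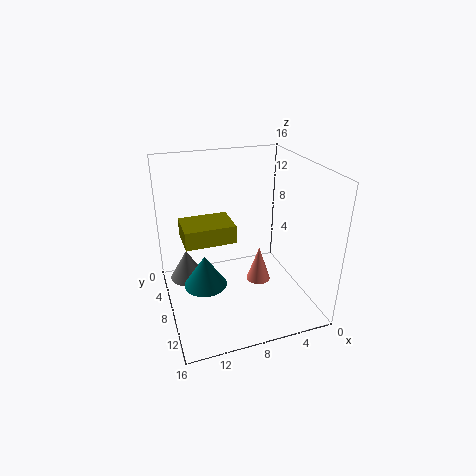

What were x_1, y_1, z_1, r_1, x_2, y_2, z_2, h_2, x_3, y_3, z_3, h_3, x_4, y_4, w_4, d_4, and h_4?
x_1 = 13.5; y_1 = 5.5; z_1 = 2.5; r_1 = 2; x_2 = 4.5; y_2 = 6; z_2 = 0.5; h_2 = 4.5; x_3 = 13; y_3 = 13; z_3 = 6.5; h_3 = 3; x_4 = 8.5; y_4 = 5; w_4 = 5.5; d_4 = 4; h_4 = 2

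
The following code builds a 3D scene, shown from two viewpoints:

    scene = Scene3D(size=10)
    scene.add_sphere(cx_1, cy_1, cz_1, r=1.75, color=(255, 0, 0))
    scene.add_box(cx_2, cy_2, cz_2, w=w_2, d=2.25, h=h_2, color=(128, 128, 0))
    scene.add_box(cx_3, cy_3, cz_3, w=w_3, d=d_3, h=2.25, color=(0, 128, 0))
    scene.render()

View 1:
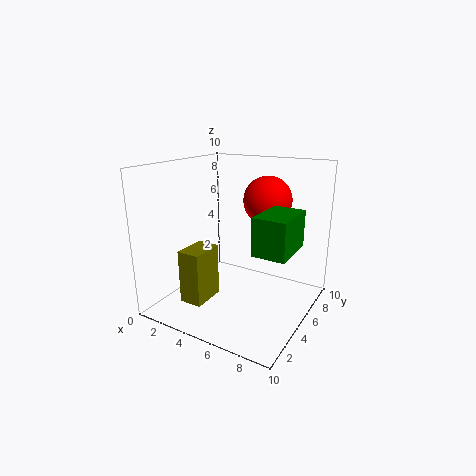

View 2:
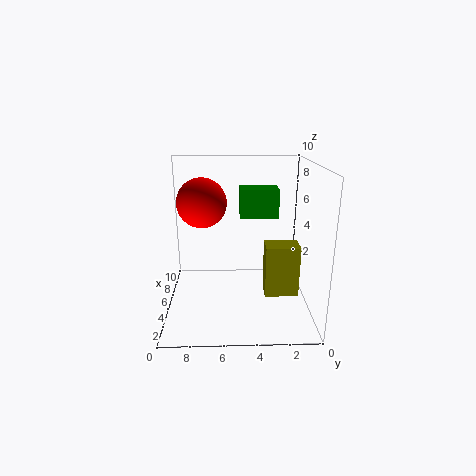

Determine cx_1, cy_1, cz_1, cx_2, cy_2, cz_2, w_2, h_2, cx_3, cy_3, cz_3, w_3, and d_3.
cx_1 = 6
cy_1 = 7.5
cz_1 = 7.25
cx_2 = 3
cy_2 = 1
cz_2 = 1.5
w_2 = 1.5
h_2 = 3.5
cx_3 = 7.75
cy_3 = 1.75
cz_3 = 5.5
w_3 = 2
d_3 = 3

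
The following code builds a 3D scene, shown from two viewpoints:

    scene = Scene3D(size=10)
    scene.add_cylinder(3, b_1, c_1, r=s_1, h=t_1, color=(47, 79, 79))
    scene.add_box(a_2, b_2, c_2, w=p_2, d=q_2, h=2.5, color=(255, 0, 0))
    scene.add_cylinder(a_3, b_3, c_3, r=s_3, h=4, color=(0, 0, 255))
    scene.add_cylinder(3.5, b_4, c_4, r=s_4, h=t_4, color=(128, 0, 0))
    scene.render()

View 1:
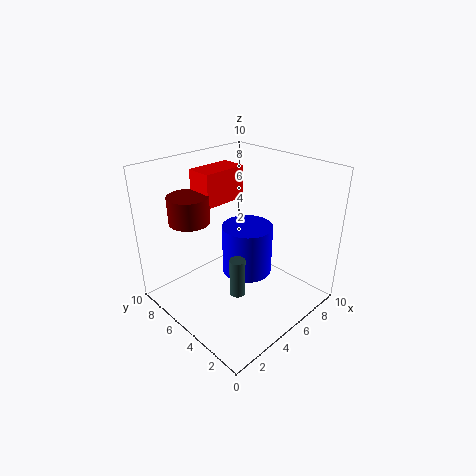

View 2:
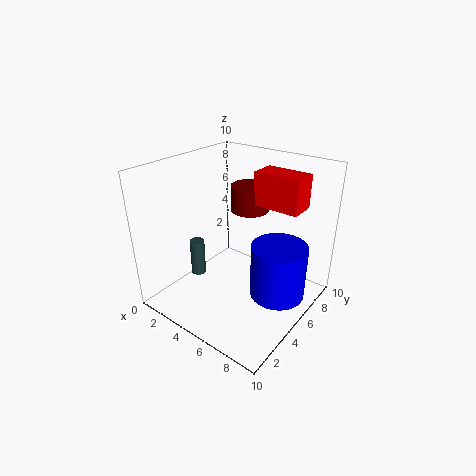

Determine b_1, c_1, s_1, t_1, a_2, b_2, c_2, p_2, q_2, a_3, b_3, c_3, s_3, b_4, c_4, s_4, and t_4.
b_1 = 3; c_1 = 2.5; s_1 = 0.5; t_1 = 2.5; a_2 = 4.5; b_2 = 7.5; c_2 = 6.5; p_2 = 3.5; q_2 = 2; a_3 = 7.5; b_3 = 6.5; c_3 = 0.5; s_3 = 2; b_4 = 8.5; c_4 = 5.5; s_4 = 1.5; t_4 = 2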